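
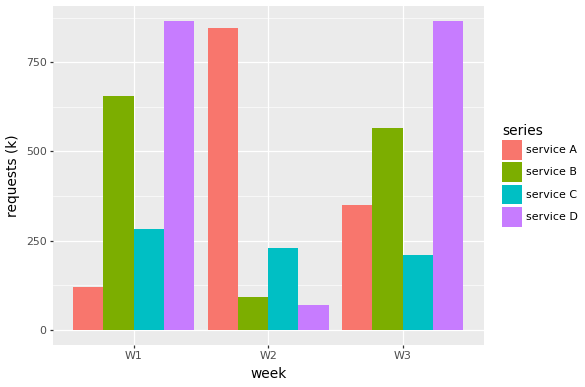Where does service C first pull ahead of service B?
W2

W1: service C ≈ 300 vs service B ≈ 700 (not yet); W2: service C ≈ 200 vs service B ≈ 100 (first crossover).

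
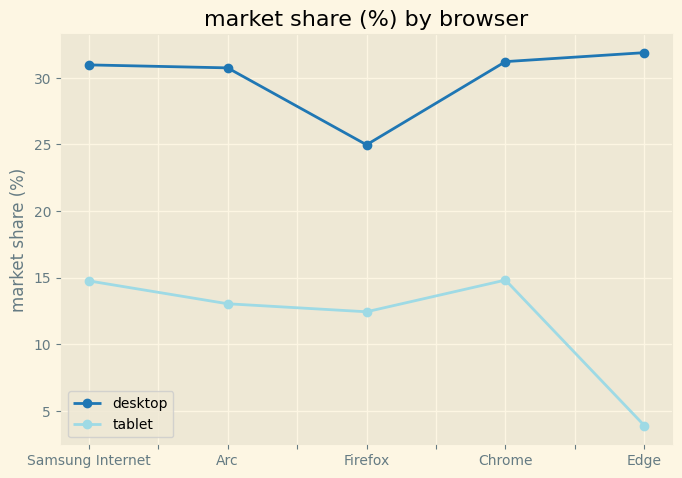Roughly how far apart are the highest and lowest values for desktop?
≈ 5

Max Edge ≈ 30, min Firefox ≈ 25; range ≈ 5.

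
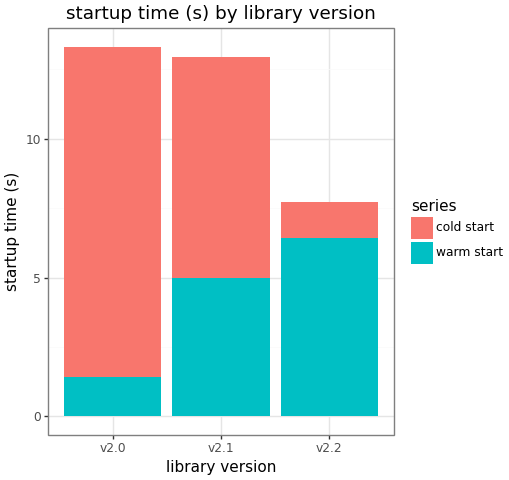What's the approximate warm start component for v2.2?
≈ 6

warm start top ≈ 6, bottom ≈ 0; segment ≈ 6.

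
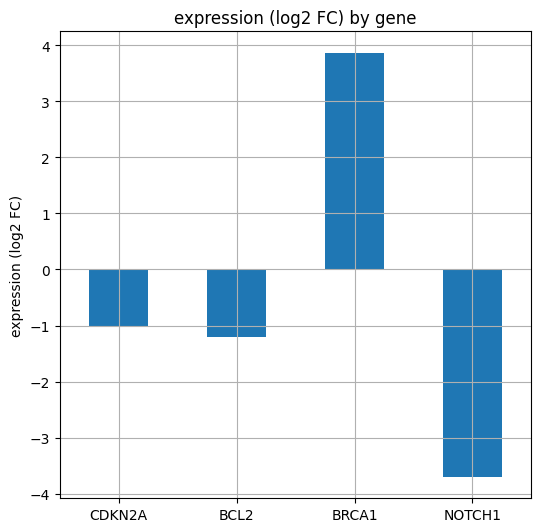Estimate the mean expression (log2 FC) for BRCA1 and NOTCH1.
≈ 0

(4 + -4) / 2 ≈ 0.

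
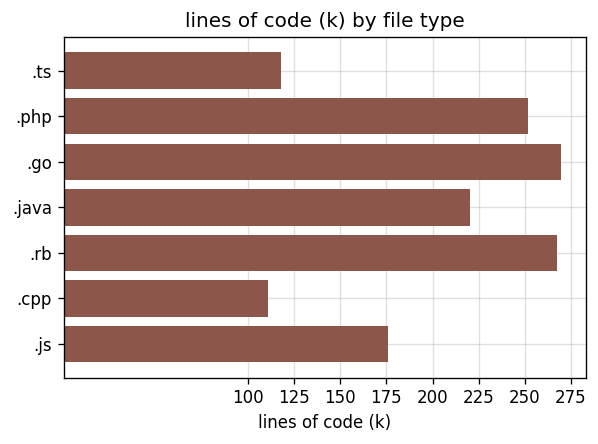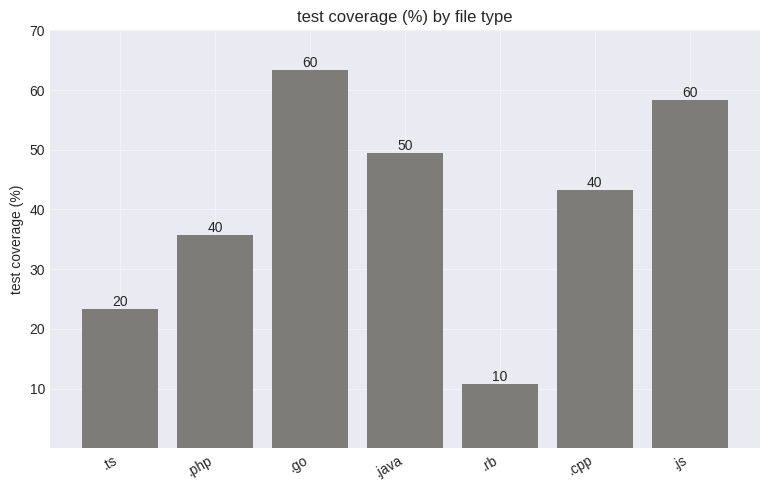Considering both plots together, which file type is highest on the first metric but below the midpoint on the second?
Chart 2 median test coverage (%) ≈ 40; below-median file types: .ts, .php, .rb. Among those, .rb has the highest lines of code (k) (≈ 275).

.rb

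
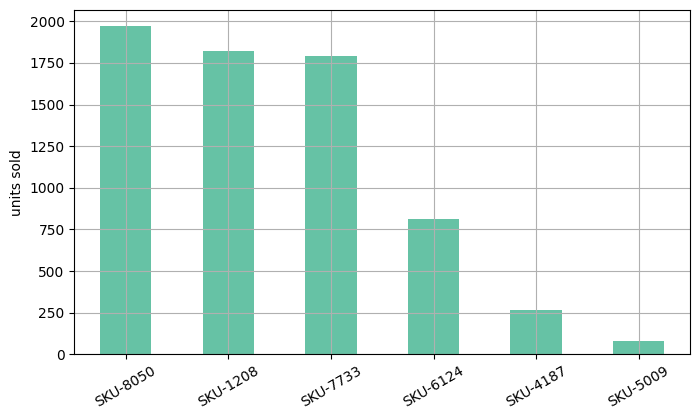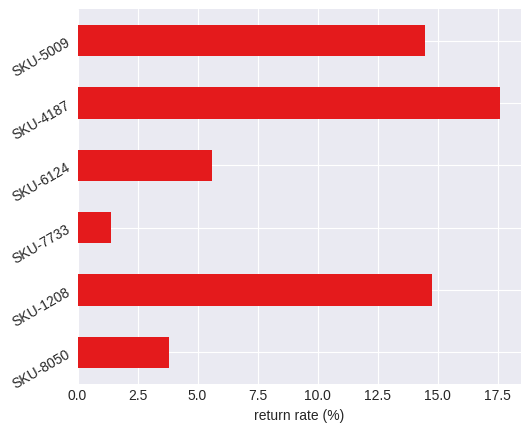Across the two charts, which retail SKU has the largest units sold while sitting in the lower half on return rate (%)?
SKU-8050

Chart 2 median return rate (%) ≈ 10; below-median retail SKUs: SKU-8050, SKU-7733, SKU-6124. Among those, SKU-8050 has the highest units sold (≈ 2000).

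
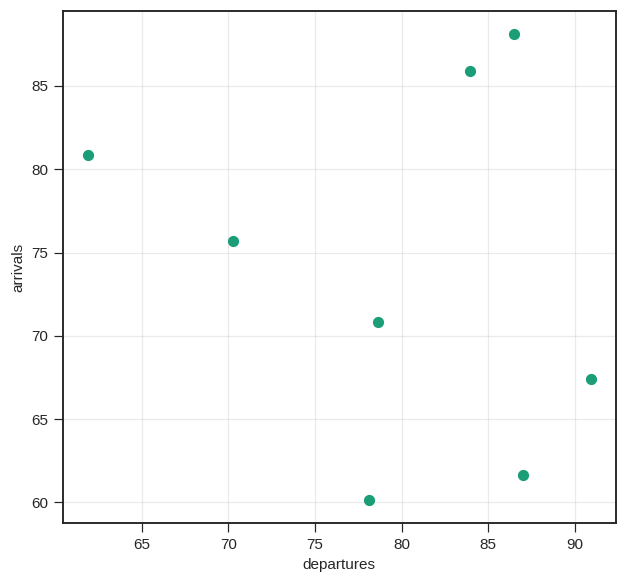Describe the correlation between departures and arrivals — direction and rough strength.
Points are roughly uncorrelated; weak (|r| ≈ 0.2).

no clear correlation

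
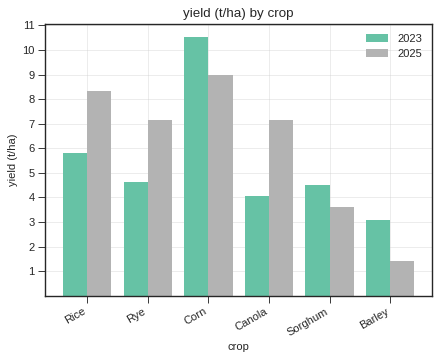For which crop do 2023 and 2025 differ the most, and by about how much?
Canola: 2023 ≈ 4, 2025 ≈ 7 → gap ≈ 3. Next-largest (Rice) is only ≈ 2.

Canola, ≈ 3 t/ha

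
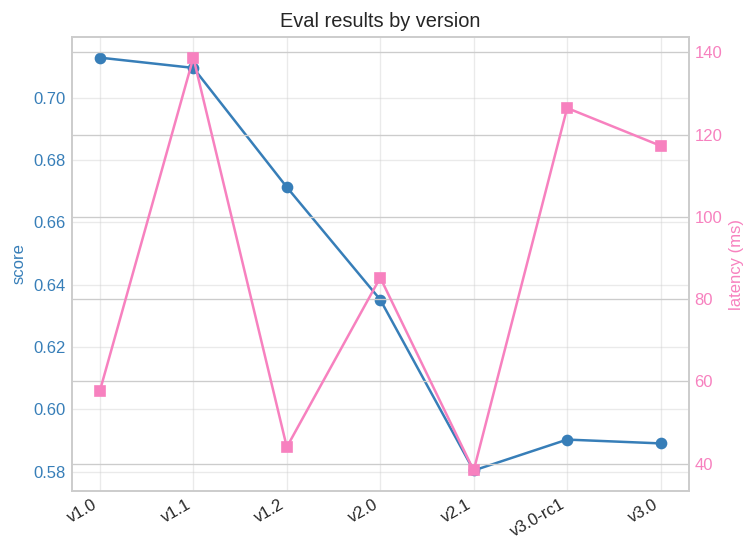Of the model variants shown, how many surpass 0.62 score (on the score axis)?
4

Above 0.62: v1.0, v1.1, v1.2, v2.0.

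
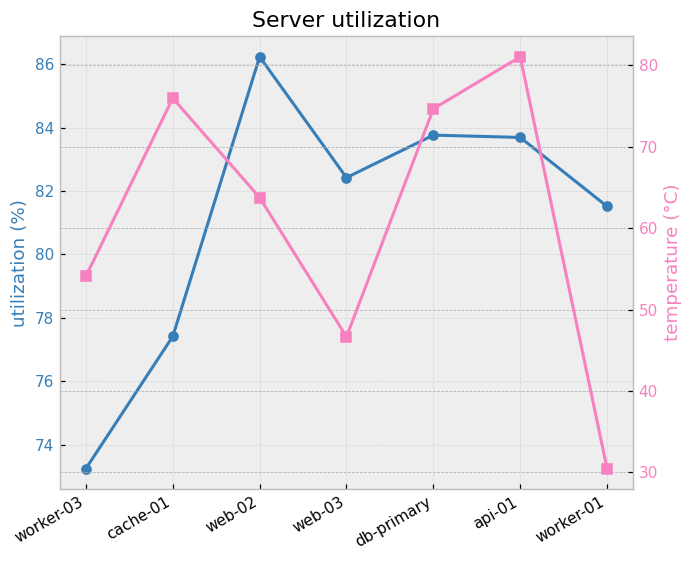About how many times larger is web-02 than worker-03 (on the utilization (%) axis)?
≈ 1.16×

web-02 ≈ 86, worker-03 ≈ 74; 86/74 ≈ 1.16.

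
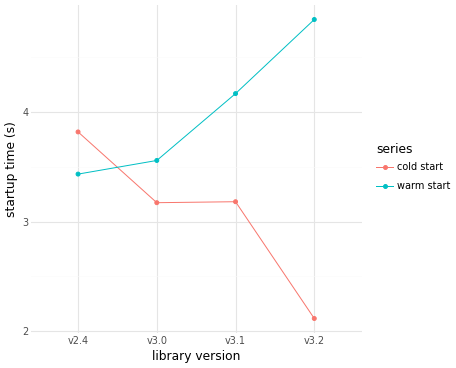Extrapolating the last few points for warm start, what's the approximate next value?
≈ 5.75

Last three: 3.5, 4.0, 5.0 → slope ≈ 0.75/step → next ≈ 5.75.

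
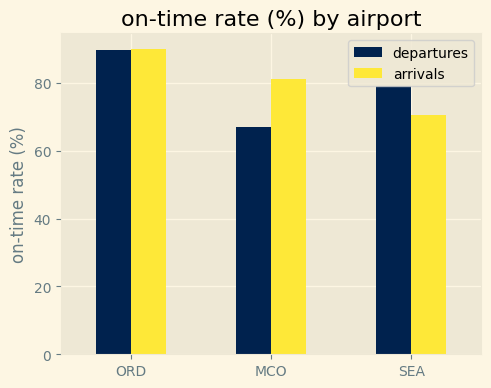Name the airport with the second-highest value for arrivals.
MCO

Top 3 for arrivals: ORD ≈ 90, MCO ≈ 80, SEA ≈ 70.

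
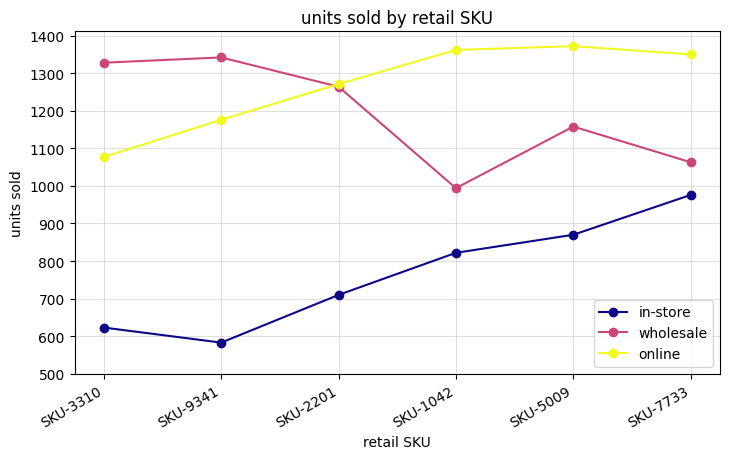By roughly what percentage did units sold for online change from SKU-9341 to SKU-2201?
≈ +8.3%

SKU-9341 ≈ 1200, SKU-2201 ≈ 1300; (1300 − 1200) / 1200 ≈ +8.3%.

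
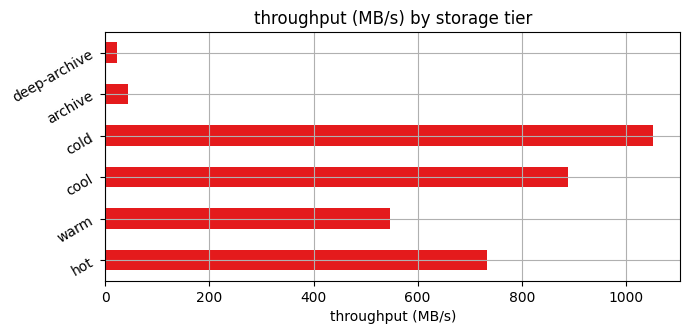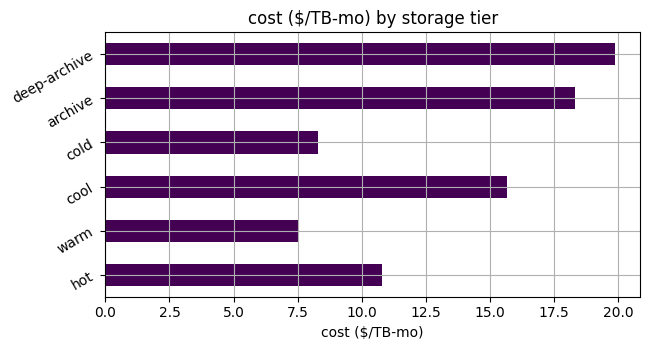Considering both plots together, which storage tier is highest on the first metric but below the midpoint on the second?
cold

Chart 2 median cost ($/TB-mo) ≈ 14; below-median storage tiers: hot, warm, cold. Among those, cold has the highest throughput (MB/s) (≈ 1100).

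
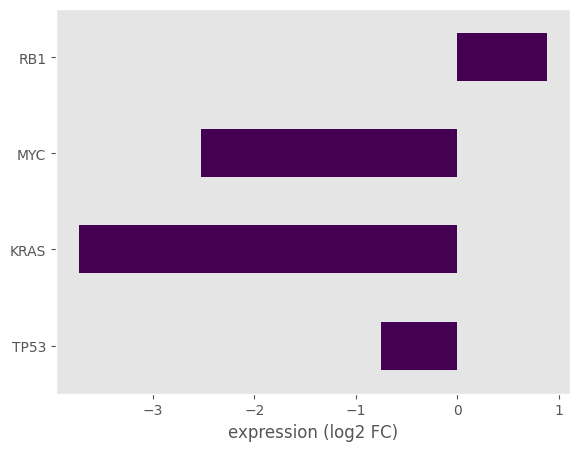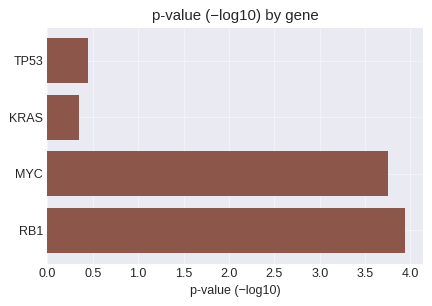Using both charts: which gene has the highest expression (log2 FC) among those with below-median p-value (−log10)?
Chart 2 median p-value (−log10) ≈ 2; below-median genes: TP53, KRAS. Among those, TP53 has the highest expression (log2 FC) (≈ -0.8).

TP53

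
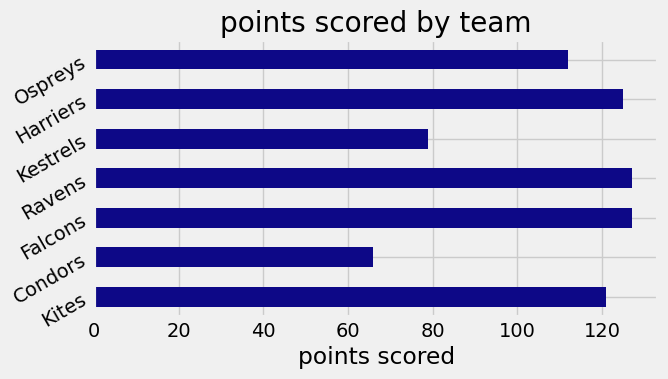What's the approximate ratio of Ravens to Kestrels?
Ravens ≈ 120, Kestrels ≈ 80; 120/80 ≈ 1.5.

≈ 1.5×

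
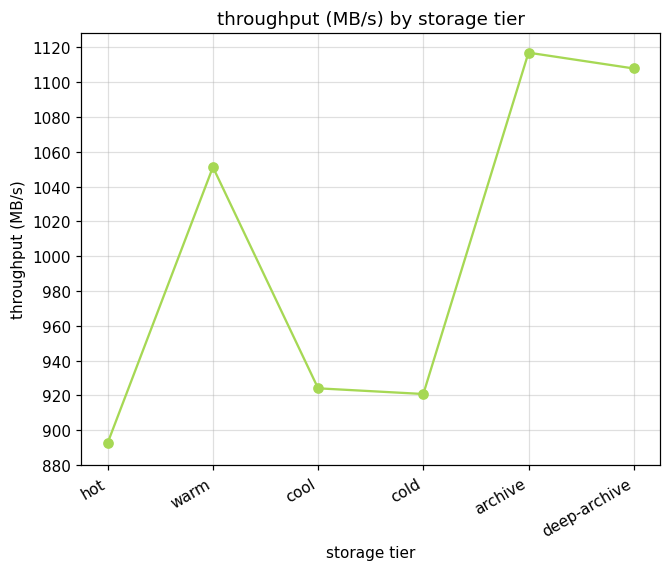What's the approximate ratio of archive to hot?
archive ≈ 1120, hot ≈ 900; 1120/900 ≈ 1.24.

≈ 1.24×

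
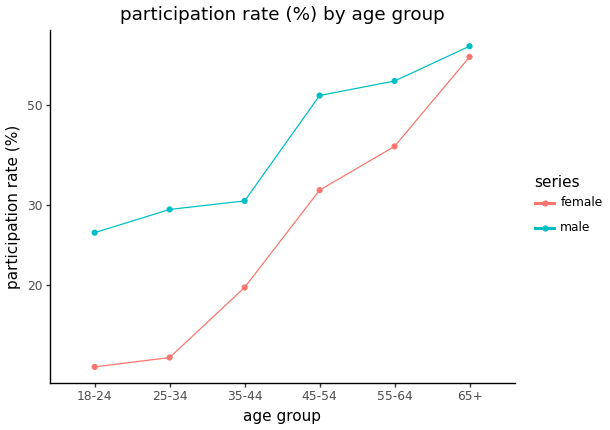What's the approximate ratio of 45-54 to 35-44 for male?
45-54 ≈ 50, 35-44 ≈ 30; 50/30 ≈ 1.67.

≈ 1.67×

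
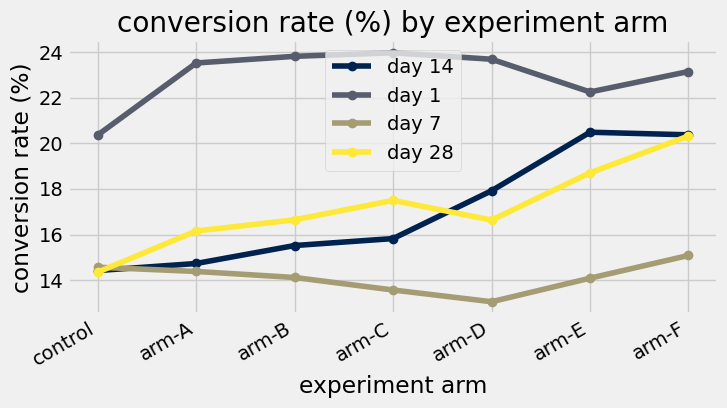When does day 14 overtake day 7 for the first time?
control: day 14 ≈ 14 vs day 7 ≈ 15 (not yet); arm-A: day 14 ≈ 15 vs day 7 ≈ 14 (first crossover).

arm-A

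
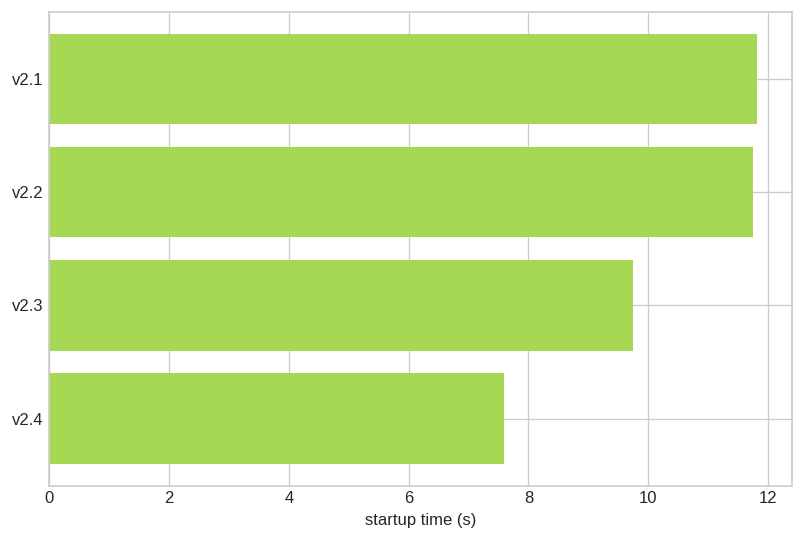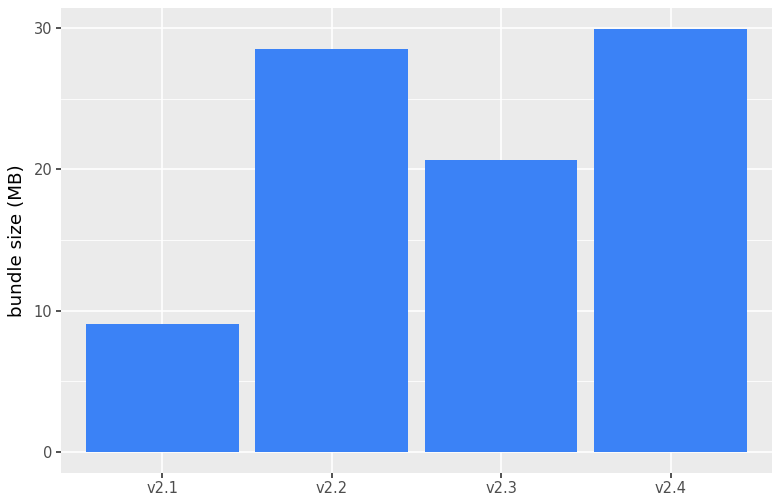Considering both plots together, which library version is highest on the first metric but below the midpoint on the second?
Chart 2 median bundle size (MB) ≈ 25; below-median library versions: v2.1, v2.3. Among those, v2.1 has the highest startup time (s) (≈ 12).

v2.1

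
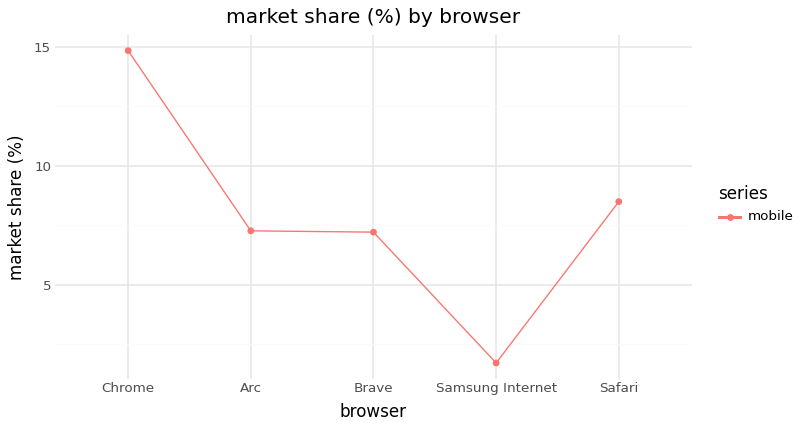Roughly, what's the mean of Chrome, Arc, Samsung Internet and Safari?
(14 + 8 + 2 + 8) / 4 ≈ 8.

≈ 8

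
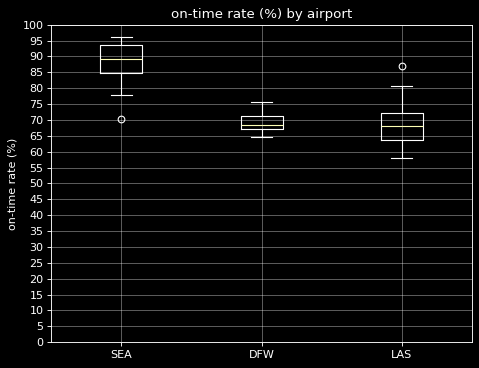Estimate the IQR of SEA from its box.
≈ 10

Q3 ≈ 95, Q1 ≈ 85; IQR ≈ 10.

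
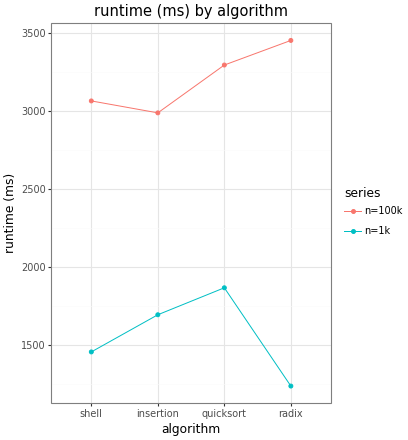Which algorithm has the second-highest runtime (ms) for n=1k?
insertion

Top 3 for n=1k: quicksort ≈ 1800, insertion ≈ 1600, shell ≈ 1400.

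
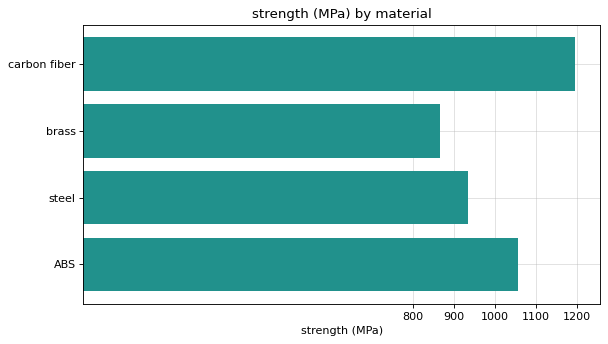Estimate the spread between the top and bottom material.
Max carbon fiber ≈ 1200, min brass ≈ 900; range ≈ 300.

≈ 300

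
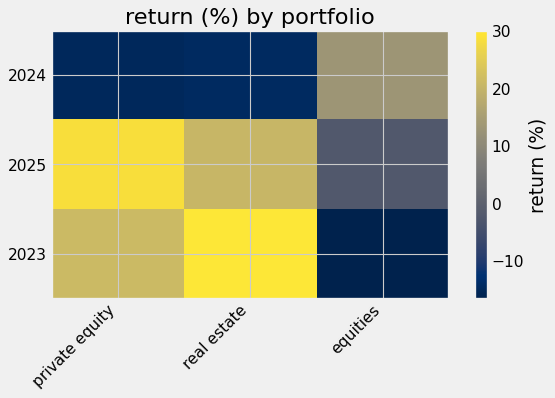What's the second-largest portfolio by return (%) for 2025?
real estate

Top 3 for 2025: private equity ≈ 30, real estate ≈ 20, equities ≈ 0.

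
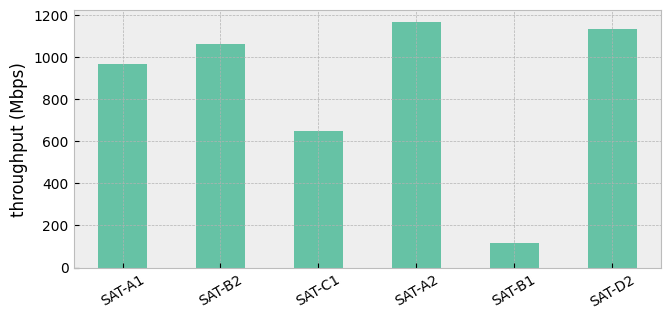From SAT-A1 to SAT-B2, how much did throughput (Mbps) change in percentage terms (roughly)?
SAT-A1 ≈ 1000, SAT-B2 ≈ 1100; (1100 − 1000) / 1000 ≈ +10%.

≈ +10%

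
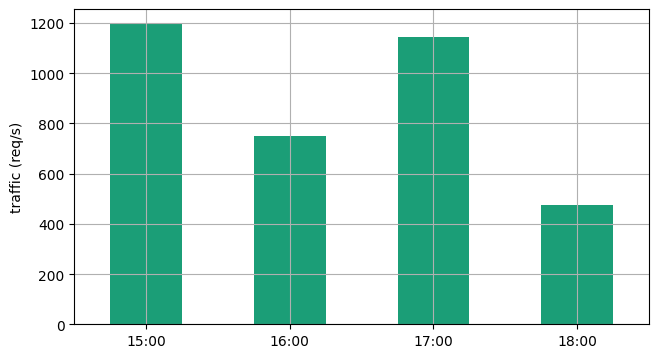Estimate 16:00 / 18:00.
16:00 ≈ 700, 18:00 ≈ 500; 700/500 ≈ 1.4.

≈ 1.4×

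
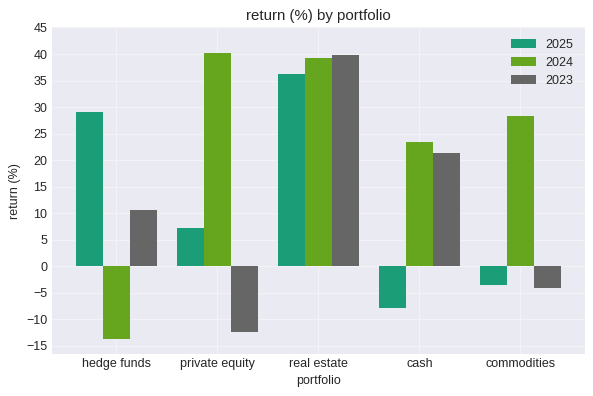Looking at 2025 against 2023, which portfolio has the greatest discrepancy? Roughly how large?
cash, ≈ 30 %

cash: 2025 ≈ -10, 2023 ≈ 20 → gap ≈ 30. Next-largest (private equity) is only ≈ 15.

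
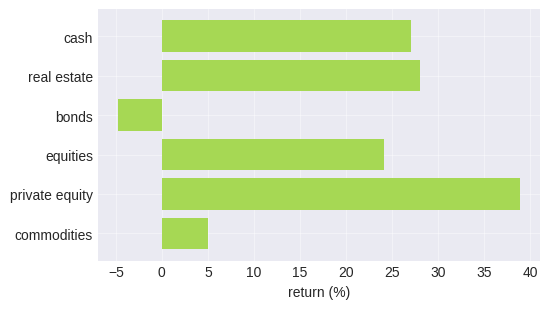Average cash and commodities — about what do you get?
≈ 15

(25 + 5) / 2 ≈ 15.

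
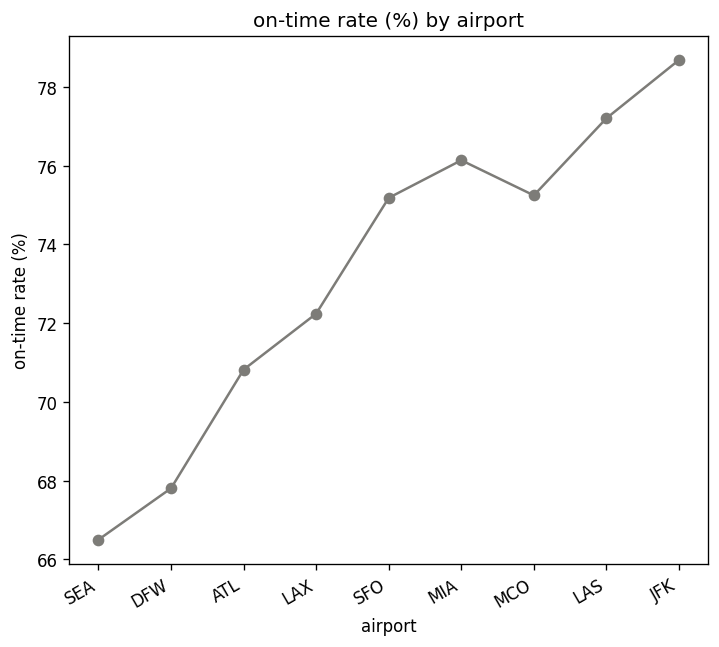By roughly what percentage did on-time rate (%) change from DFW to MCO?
≈ +11.8%

DFW ≈ 68, MCO ≈ 76; (76 − 68) / 68 ≈ +11.8%.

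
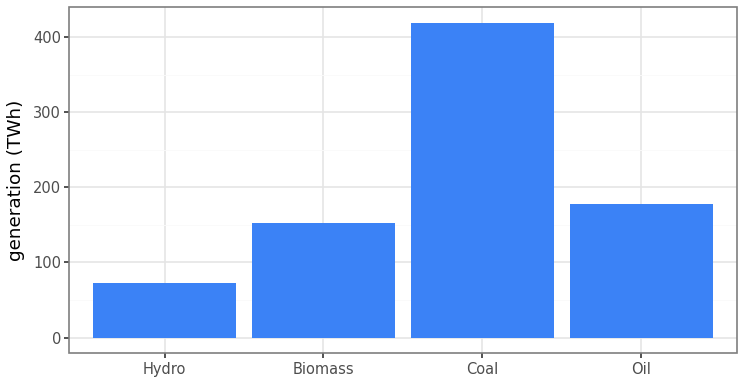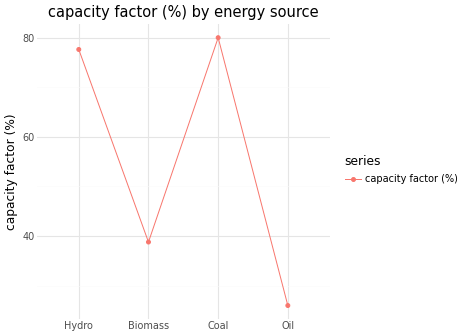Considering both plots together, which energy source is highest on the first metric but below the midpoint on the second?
Oil

Chart 2 median capacity factor (%) ≈ 60; below-median energy sources: Biomass, Oil. Among those, Oil has the highest generation (TWh) (≈ 200).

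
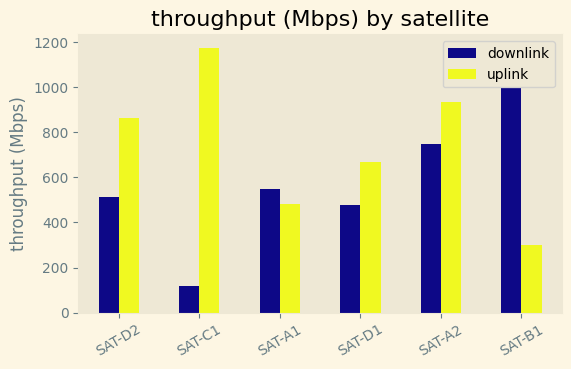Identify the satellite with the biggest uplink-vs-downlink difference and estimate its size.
SAT-C1: uplink ≈ 1200, downlink ≈ 100 → gap ≈ 1100. Next-largest (SAT-B1) is only ≈ 700.

SAT-C1, ≈ 1100 Mbps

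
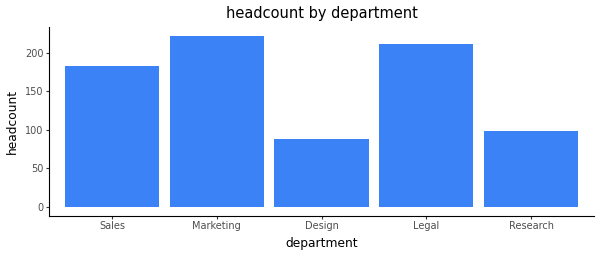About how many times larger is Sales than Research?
≈ 1.8×

Sales ≈ 180, Research ≈ 100; 180/100 ≈ 1.8.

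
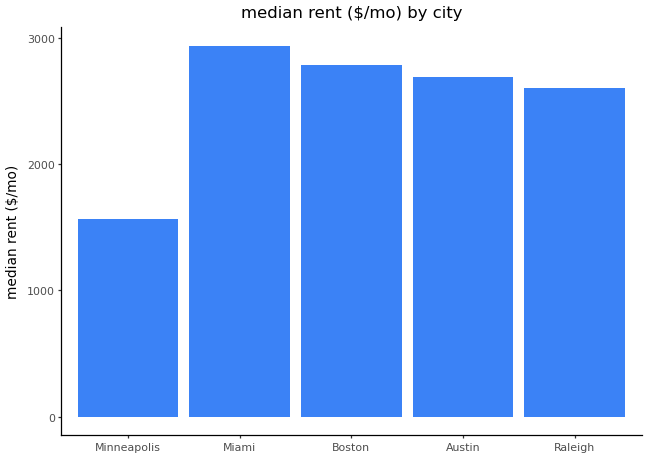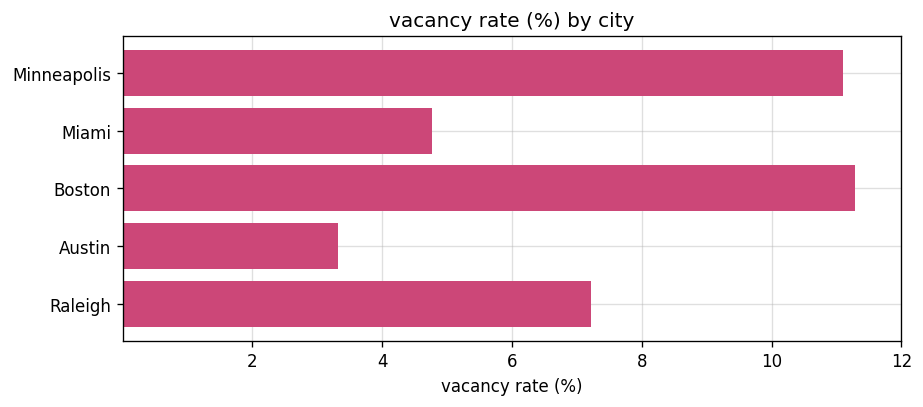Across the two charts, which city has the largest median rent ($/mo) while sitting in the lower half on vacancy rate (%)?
Chart 2 median vacancy rate (%) ≈ 8; below-median cities: Miami, Austin. Among those, Miami has the highest median rent ($/mo) (≈ 3000).

Miami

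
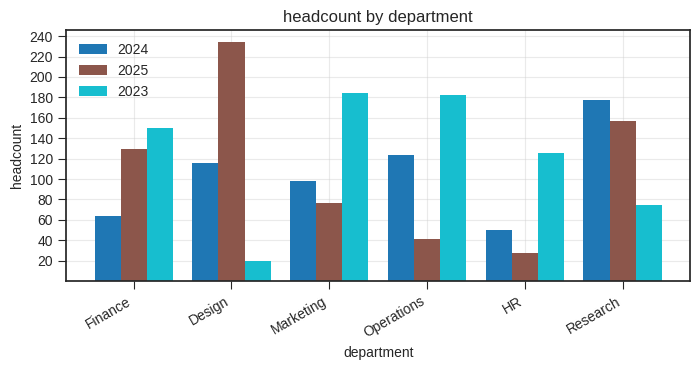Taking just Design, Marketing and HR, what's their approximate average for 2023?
≈ 107

(20 + 180 + 120) / 3 ≈ 107.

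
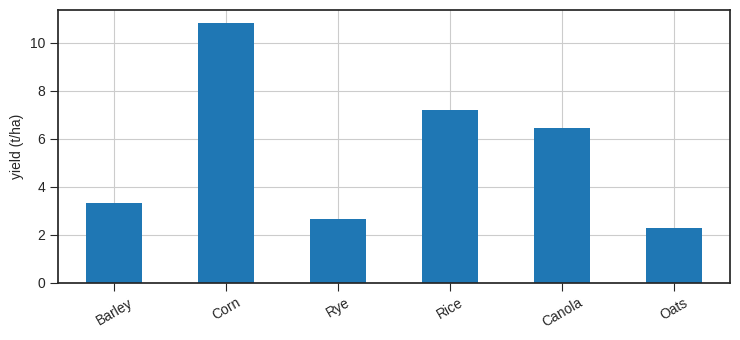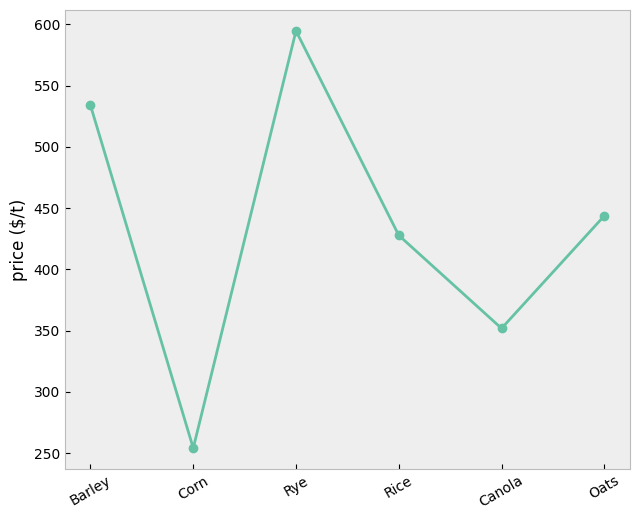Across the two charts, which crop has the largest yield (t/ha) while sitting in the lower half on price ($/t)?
Corn

Chart 2 median price ($/t) ≈ 400; below-median crops: Corn, Rice, Canola. Among those, Corn has the highest yield (t/ha) (≈ 11).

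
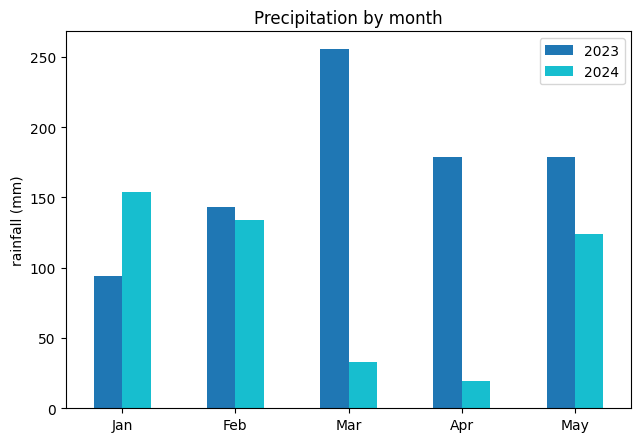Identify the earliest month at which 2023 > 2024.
Feb

Jan: 2023 ≈ 100 vs 2024 ≈ 150 (not yet); Feb: 2023 ≈ 150 vs 2024 ≈ 125 (first crossover).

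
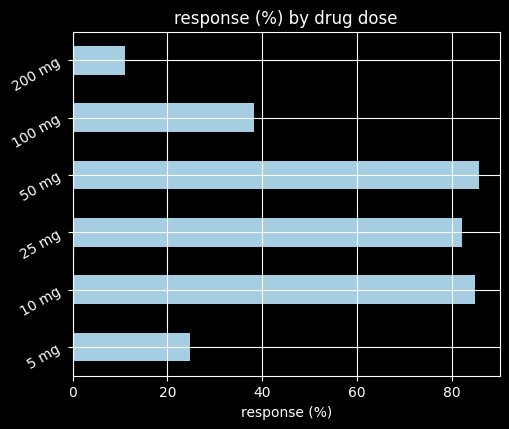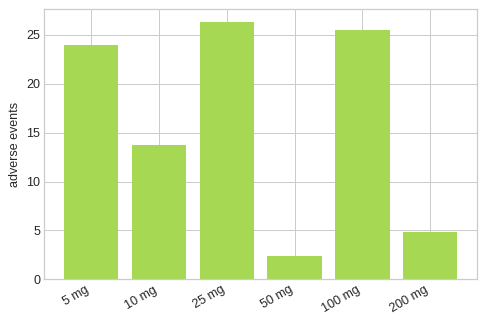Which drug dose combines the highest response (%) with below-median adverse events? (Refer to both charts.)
Chart 2 median adverse events ≈ 20; below-median drug doses: 10 mg, 50 mg, 200 mg. Among those, 50 mg has the highest response (%) (≈ 90).

50 mg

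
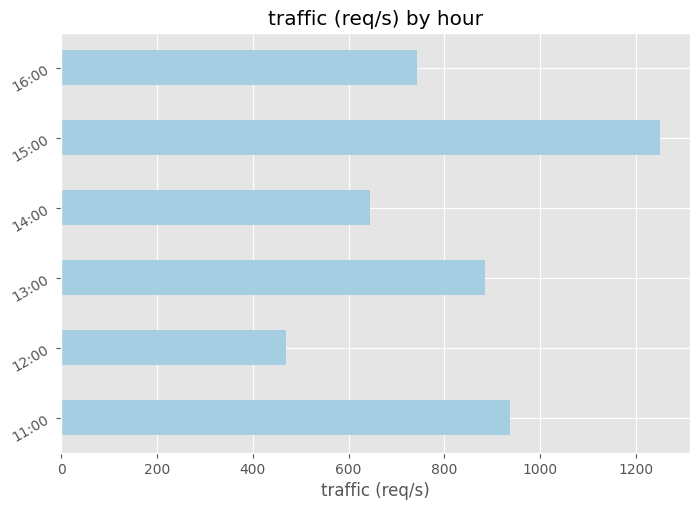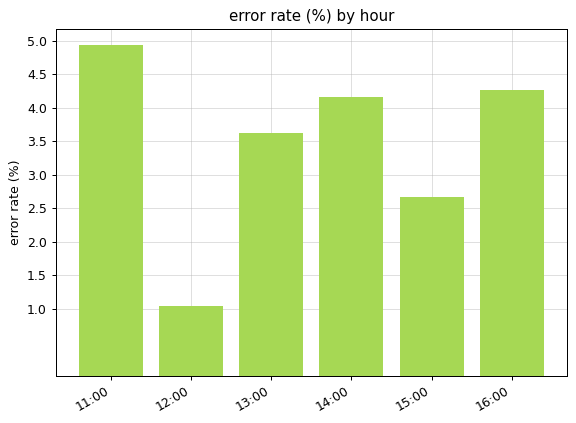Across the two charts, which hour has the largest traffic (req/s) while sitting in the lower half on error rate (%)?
Chart 2 median error rate (%) ≈ 4; below-median hours: 12:00, 13:00, 15:00. Among those, 15:00 has the highest traffic (req/s) (≈ 1200).

15:00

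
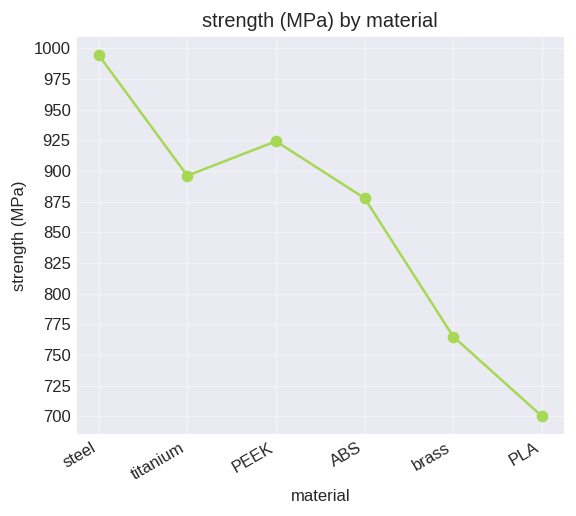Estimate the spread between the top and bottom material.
≈ 300

Max steel ≈ 1000, min PLA ≈ 700; range ≈ 300.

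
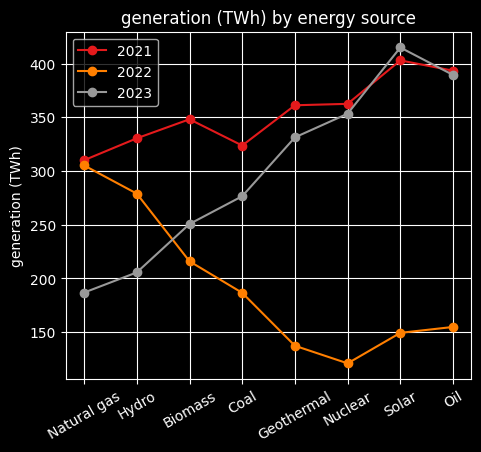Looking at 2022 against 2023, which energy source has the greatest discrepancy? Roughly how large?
Solar: 2022 ≈ 150, 2023 ≈ 425 → gap ≈ 275. Next-largest (Oil) is only ≈ 250.

Solar, ≈ 275 TWh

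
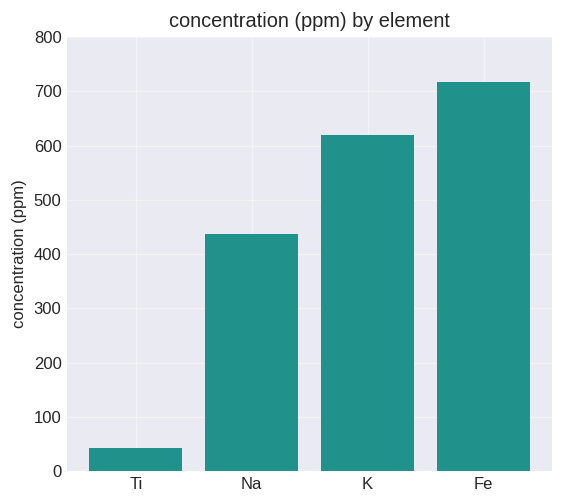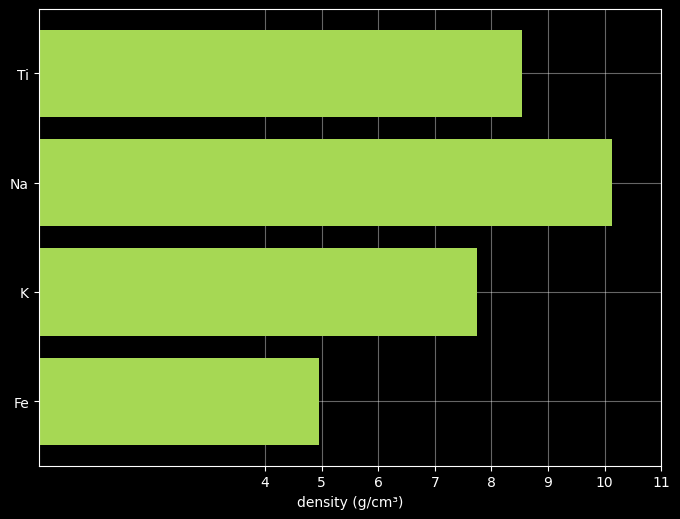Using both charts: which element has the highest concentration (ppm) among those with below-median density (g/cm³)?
Fe

Chart 2 median density (g/cm³) ≈ 8; below-median elements: K, Fe. Among those, Fe has the highest concentration (ppm) (≈ 700).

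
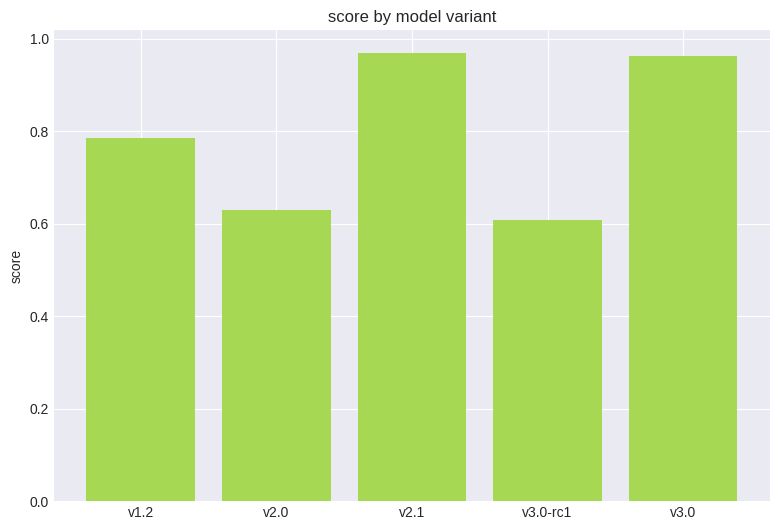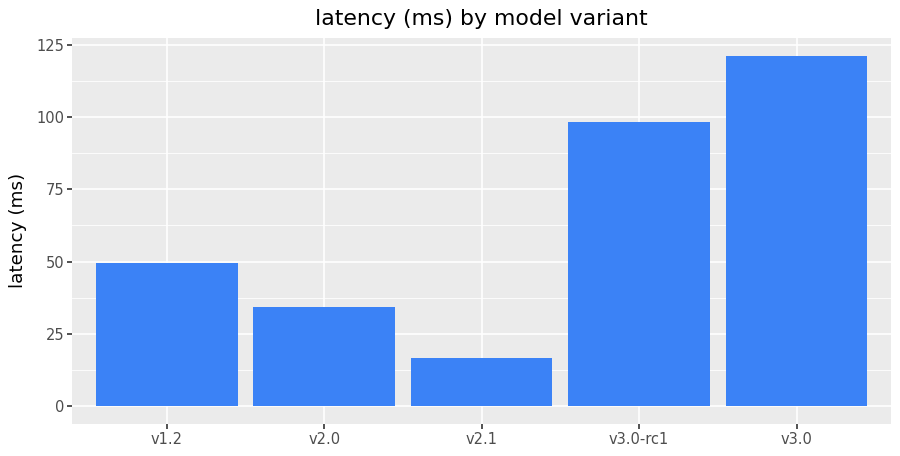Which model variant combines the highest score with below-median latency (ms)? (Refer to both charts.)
v2.1

Chart 2 median latency (ms) ≈ 40; below-median model variants: v2.0, v2.1. Among those, v2.1 has the highest score (≈ 1).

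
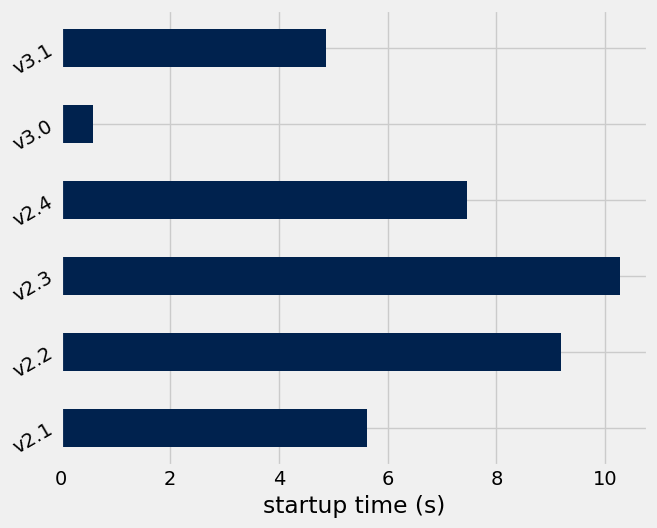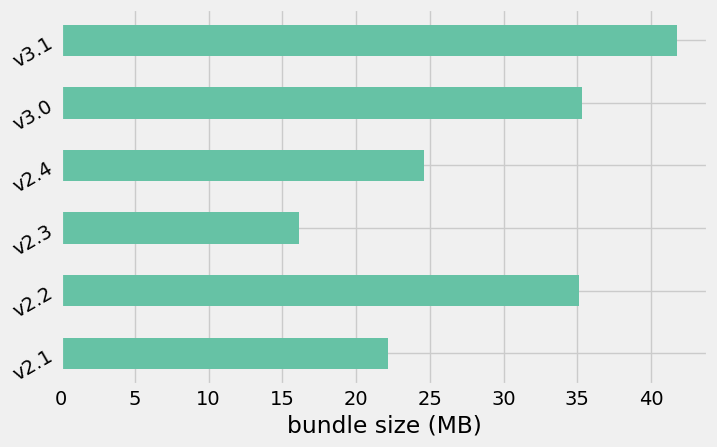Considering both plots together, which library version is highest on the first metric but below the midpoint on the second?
v2.3

Chart 2 median bundle size (MB) ≈ 30; below-median library versions: v2.1, v2.3, v2.4. Among those, v2.3 has the highest startup time (s) (≈ 10).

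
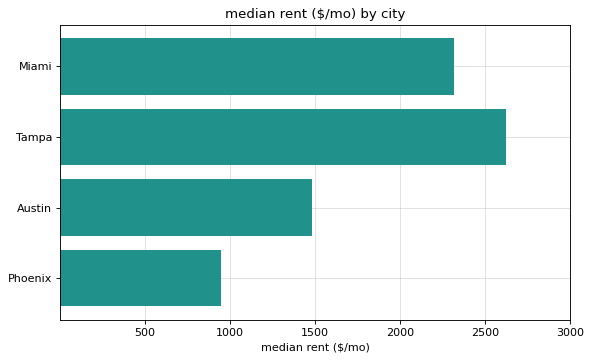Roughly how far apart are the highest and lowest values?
≈ 1500

Max Tampa ≈ 2500, min Phoenix ≈ 1000; range ≈ 1500.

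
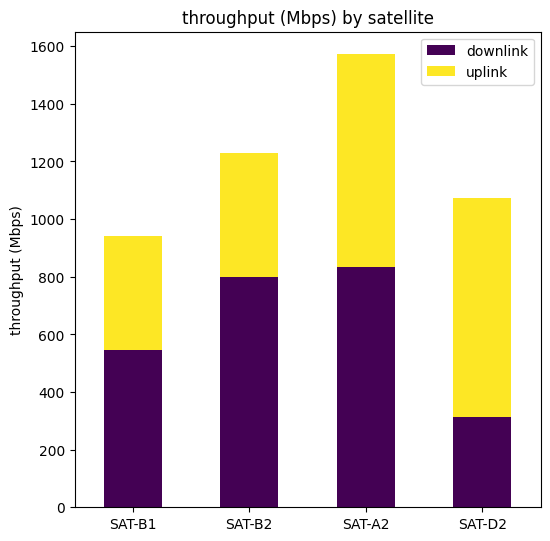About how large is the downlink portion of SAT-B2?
≈ 800

downlink top ≈ 800, bottom ≈ 0; segment ≈ 800.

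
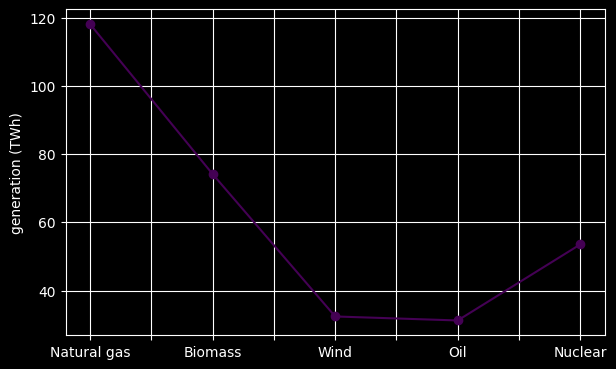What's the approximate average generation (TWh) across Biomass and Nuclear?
≈ 60

(70 + 50) / 2 ≈ 60.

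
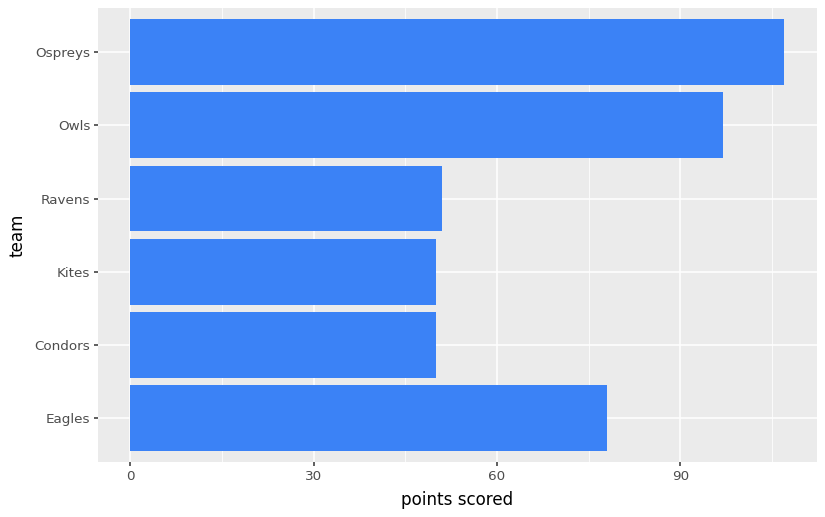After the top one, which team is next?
Top 3: Ospreys ≈ 110, Owls ≈ 100, Eagles ≈ 80.

Owls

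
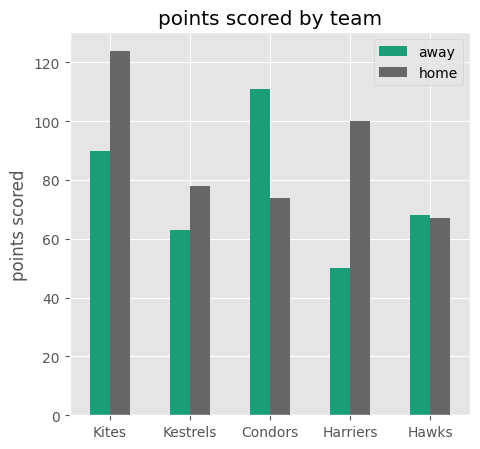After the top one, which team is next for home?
Harriers

Top 3 for home: Kites ≈ 120, Harriers ≈ 100, Kestrels ≈ 80.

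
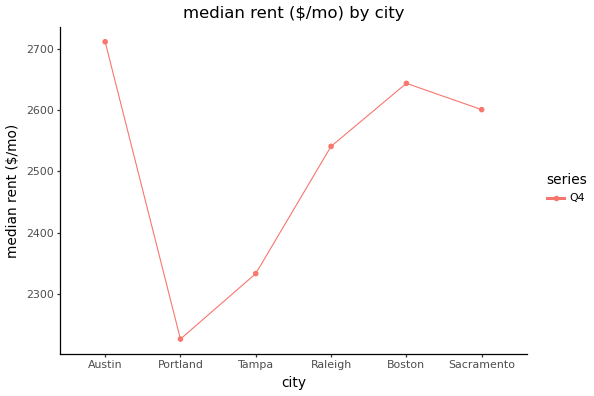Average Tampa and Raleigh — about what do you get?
(2350 + 2550) / 2 ≈ 2450.

≈ 2450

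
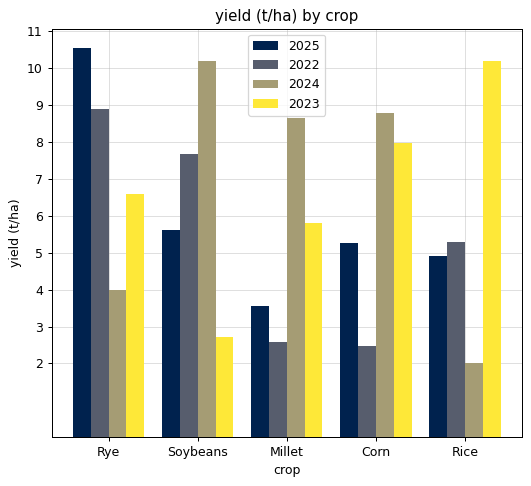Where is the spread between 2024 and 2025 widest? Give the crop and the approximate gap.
Rye: 2024 ≈ 4, 2025 ≈ 11 → gap ≈ 7. Next-largest (Millet) is only ≈ 5.

Rye, ≈ 7 t/ha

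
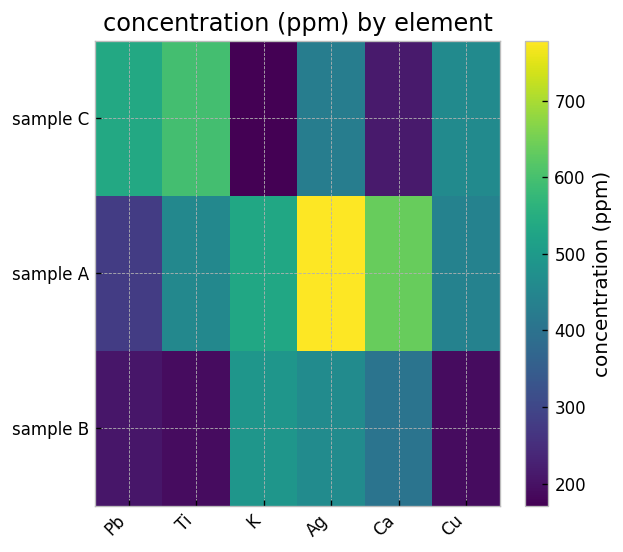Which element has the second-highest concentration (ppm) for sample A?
Top 3 for sample A: Ag ≈ 800, Ca ≈ 600, K ≈ 500.

Ca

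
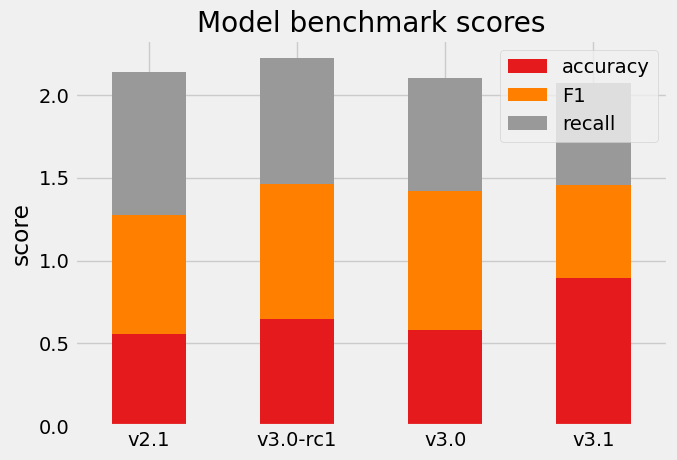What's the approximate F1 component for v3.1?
F1 top ≈ 1.4, bottom ≈ 0.8; segment ≈ 0.6.

≈ 0.6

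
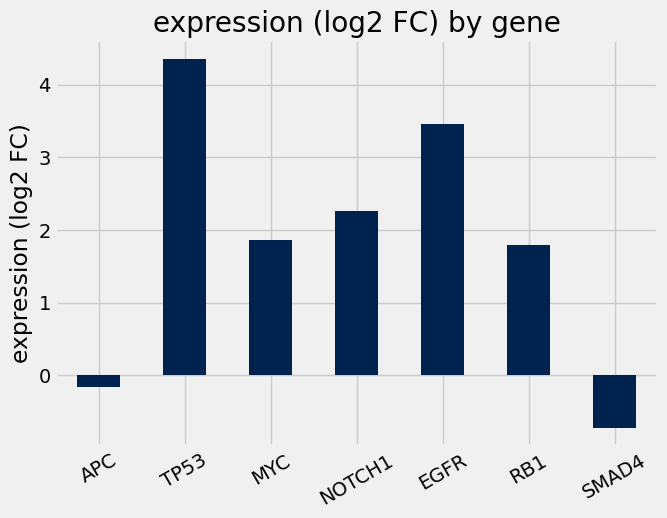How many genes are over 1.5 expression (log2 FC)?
Above 1.5: TP53, MYC, NOTCH1, EGFR, RB1.

5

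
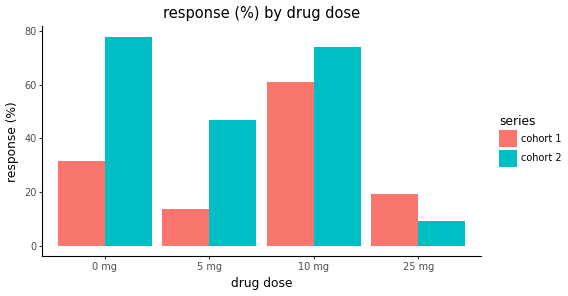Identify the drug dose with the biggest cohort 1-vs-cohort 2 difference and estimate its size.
0 mg, ≈ 50 %

0 mg: cohort 1 ≈ 30, cohort 2 ≈ 80 → gap ≈ 50. Next-largest (5 mg) is only ≈ 40.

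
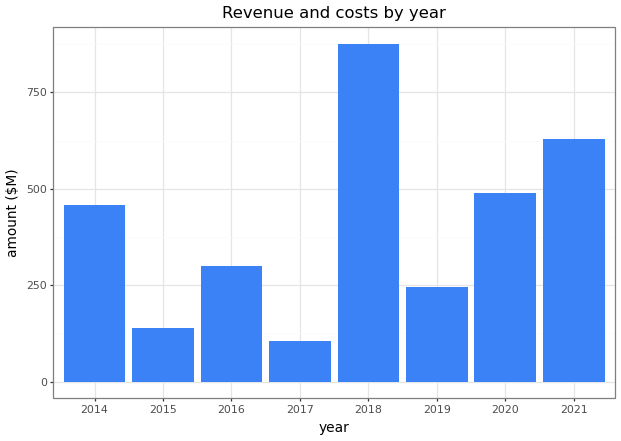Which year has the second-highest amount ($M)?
Top 3: 2018 ≈ 900, 2021 ≈ 600, 2020 ≈ 500.

2021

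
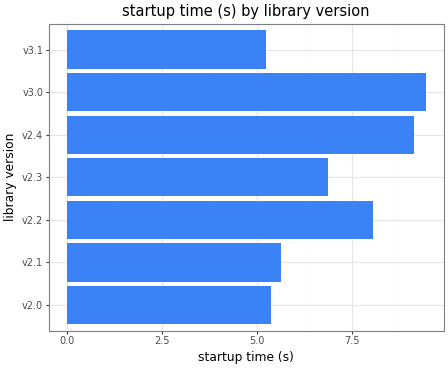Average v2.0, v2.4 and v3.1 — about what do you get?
≈ 6

(5 + 9 + 5) / 3 ≈ 6.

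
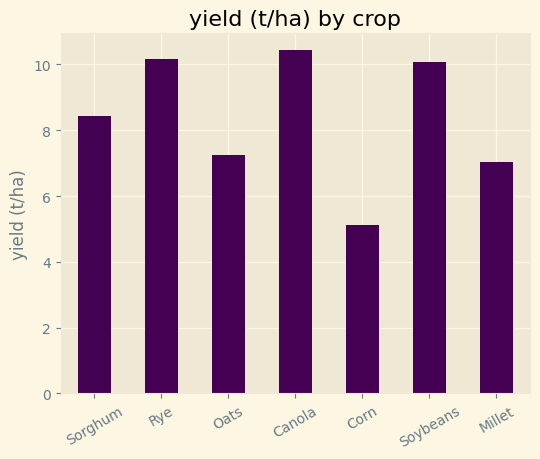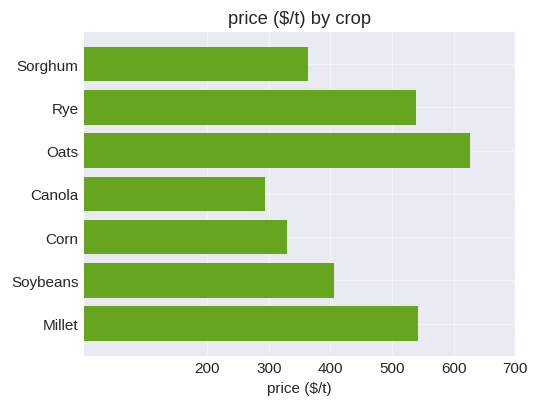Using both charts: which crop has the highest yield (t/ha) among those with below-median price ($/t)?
Chart 2 median price ($/t) ≈ 400; below-median crops: Sorghum, Canola, Corn. Among those, Canola has the highest yield (t/ha) (≈ 10).

Canola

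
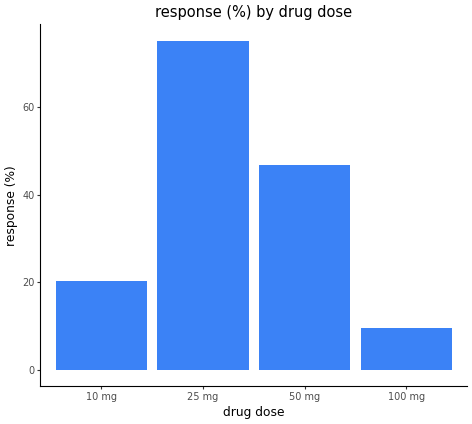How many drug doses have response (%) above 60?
Above 60: 25 mg.

1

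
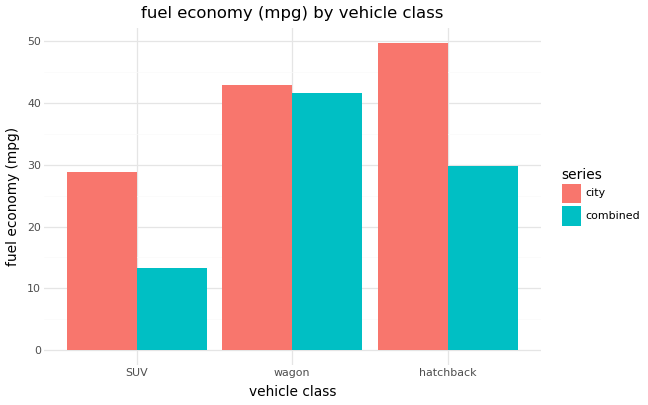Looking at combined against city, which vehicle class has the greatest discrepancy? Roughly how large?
hatchback, ≈ 20 mpg

hatchback: combined ≈ 30, city ≈ 50 → gap ≈ 20. Next-largest (SUV) is only ≈ 15.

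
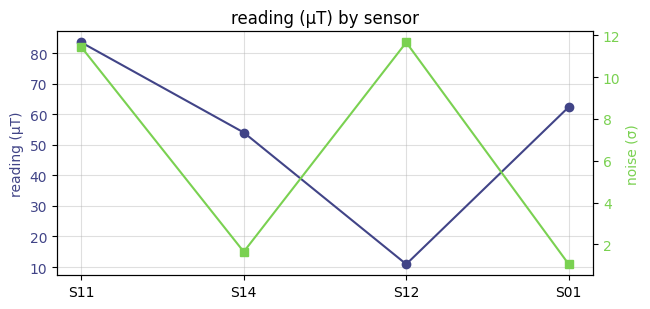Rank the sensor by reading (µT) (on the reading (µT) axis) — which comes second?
S01

Top 3 (on the reading (µT) axis): S11 ≈ 80, S01 ≈ 60, S14 ≈ 50.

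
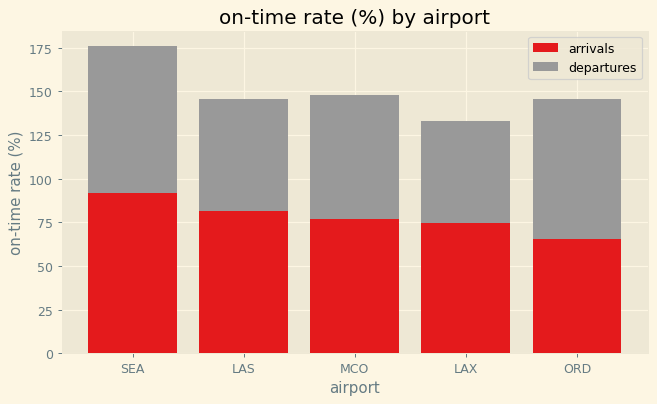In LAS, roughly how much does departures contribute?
≈ 60

departures top ≈ 140, bottom ≈ 80; segment ≈ 60.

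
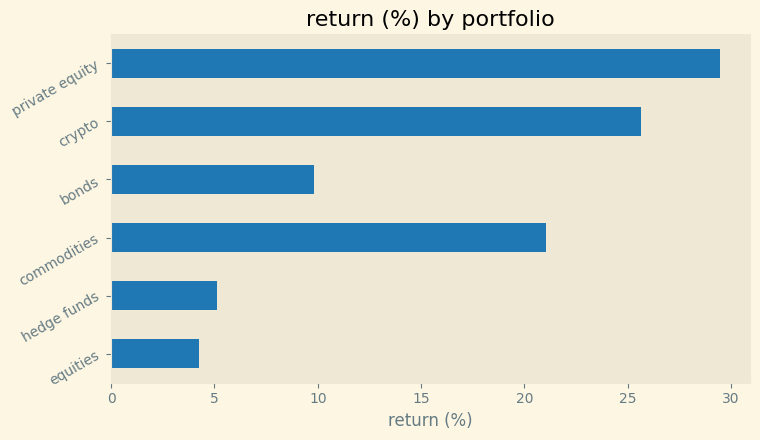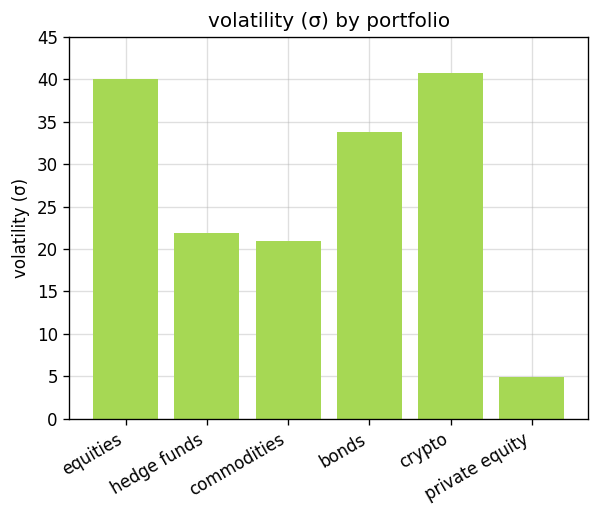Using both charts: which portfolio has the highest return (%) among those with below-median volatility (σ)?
private equity

Chart 2 median volatility (σ) ≈ 30; below-median portfolios: hedge funds, commodities, private equity. Among those, private equity has the highest return (%) (≈ 30).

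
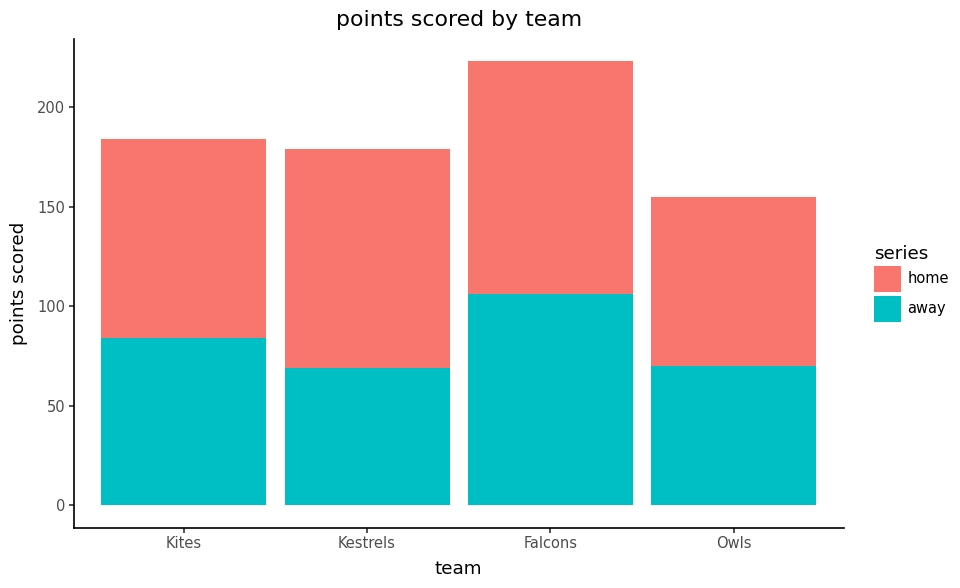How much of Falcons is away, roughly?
away top ≈ 100, bottom ≈ 0; segment ≈ 100.

≈ 100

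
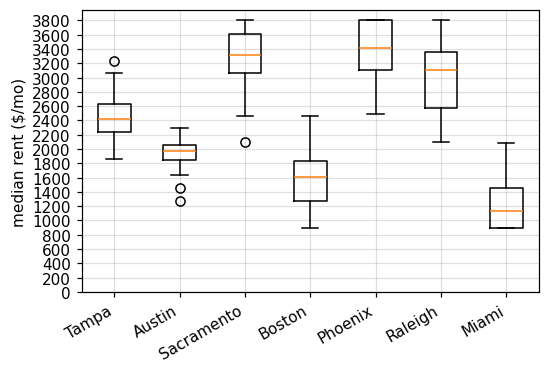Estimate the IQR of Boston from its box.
≈ 600

Q3 ≈ 1800, Q1 ≈ 1200; IQR ≈ 600.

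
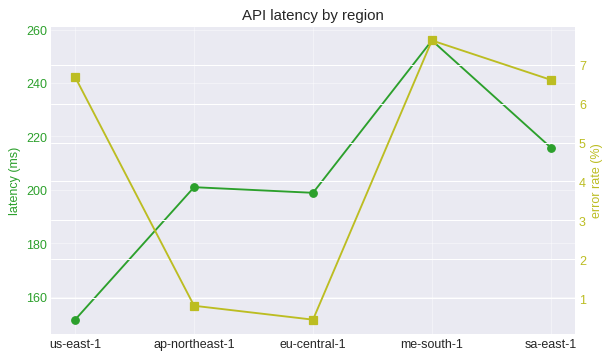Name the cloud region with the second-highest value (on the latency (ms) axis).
sa-east-1

Top 3 (on the latency (ms) axis): me-south-1 ≈ 260, sa-east-1 ≈ 220, ap-northeast-1 ≈ 200.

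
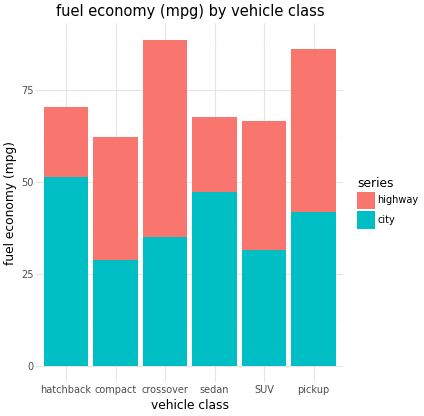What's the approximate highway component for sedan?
highway top ≈ 70, bottom ≈ 50; segment ≈ 20.

≈ 20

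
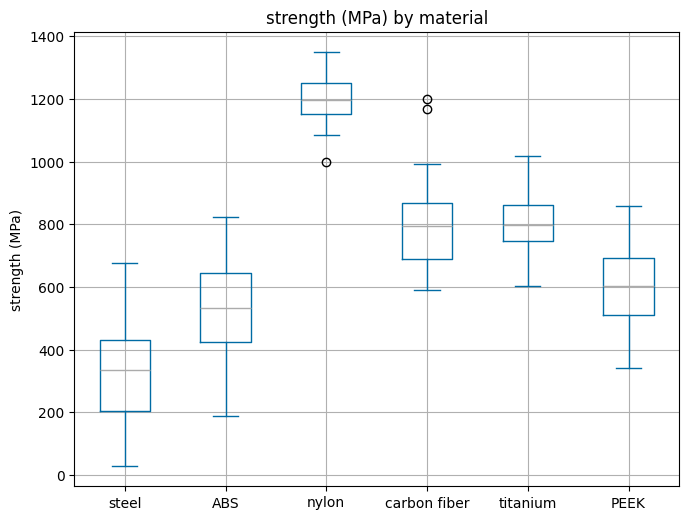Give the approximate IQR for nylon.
Q3 ≈ 1300, Q1 ≈ 1200; IQR ≈ 100.

≈ 100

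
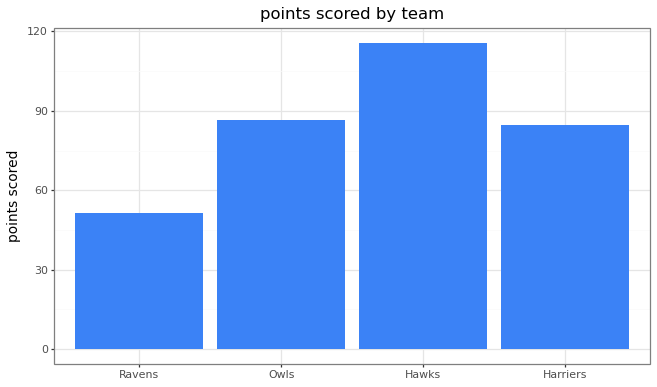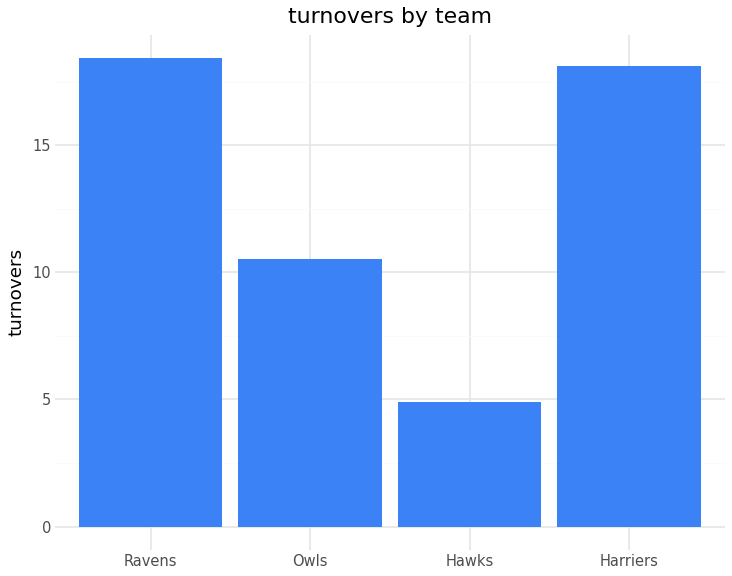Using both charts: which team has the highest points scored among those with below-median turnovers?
Chart 2 median turnovers ≈ 14; below-median teams: Owls, Hawks. Among those, Hawks has the highest points scored (≈ 120).

Hawks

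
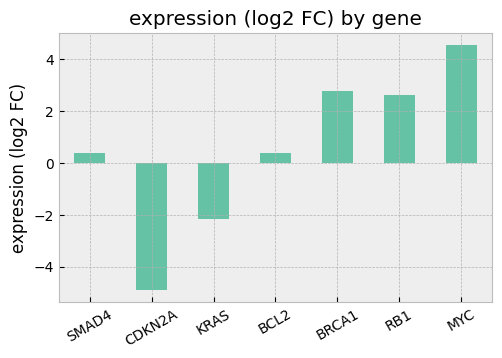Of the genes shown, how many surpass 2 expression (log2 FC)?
Above 2: BRCA1, RB1, MYC.

3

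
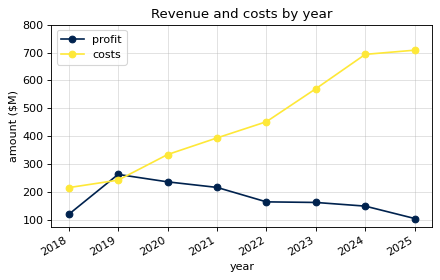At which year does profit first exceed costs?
2019

2018: profit ≈ 100 vs costs ≈ 200 (not yet); 2019: profit ≈ 300 vs costs ≈ 200 (first crossover).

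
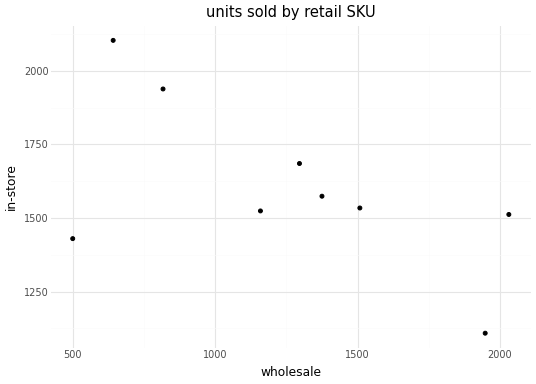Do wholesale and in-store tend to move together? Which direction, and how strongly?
negative, moderate

Points are negatively correlated; moderate (|r| ≈ 0.6).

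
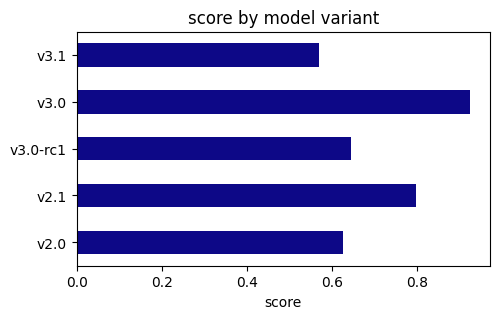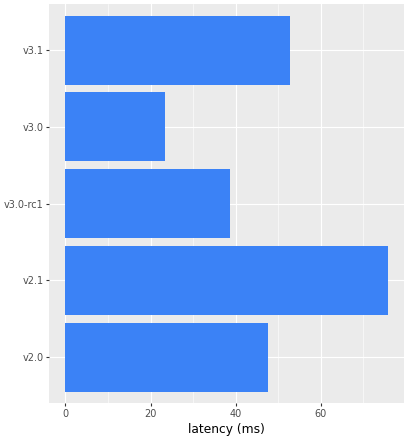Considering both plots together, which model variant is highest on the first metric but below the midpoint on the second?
Chart 2 median latency (ms) ≈ 50; below-median model variants: v3.0-rc1, v3.0. Among those, v3.0 has the highest score (≈ 0.9).

v3.0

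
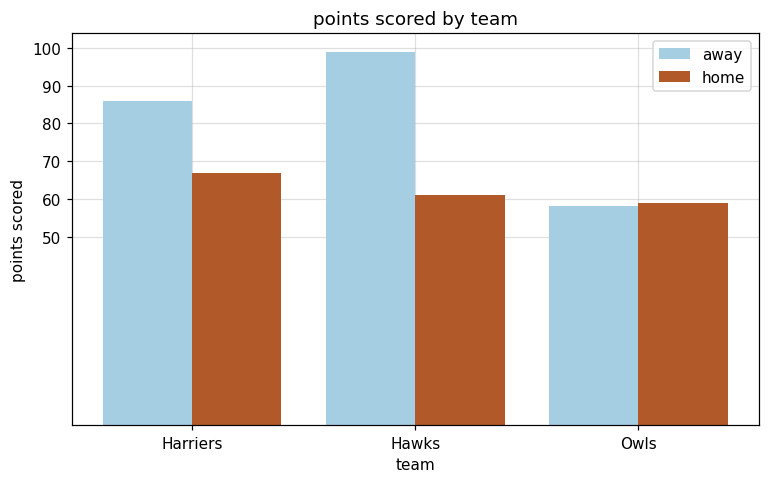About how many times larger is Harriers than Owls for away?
Harriers ≈ 90, Owls ≈ 60; 90/60 ≈ 1.5.

≈ 1.5×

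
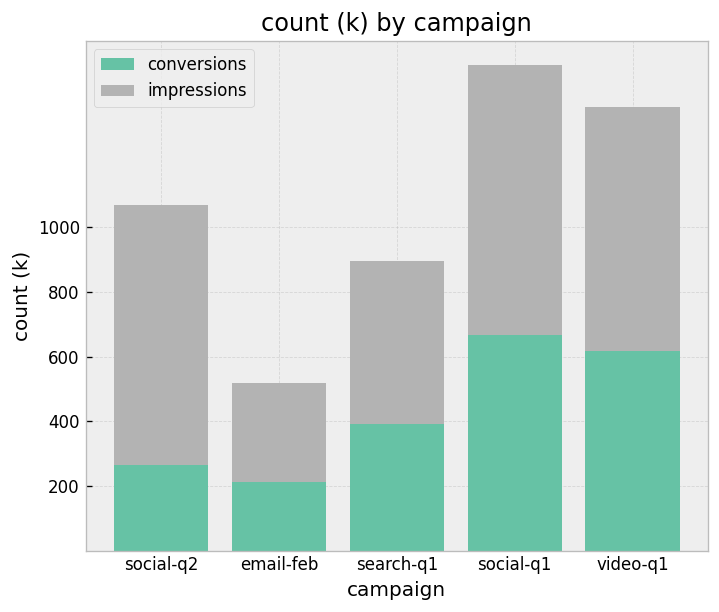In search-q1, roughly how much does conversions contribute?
≈ 400

conversions top ≈ 400, bottom ≈ 0; segment ≈ 400.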